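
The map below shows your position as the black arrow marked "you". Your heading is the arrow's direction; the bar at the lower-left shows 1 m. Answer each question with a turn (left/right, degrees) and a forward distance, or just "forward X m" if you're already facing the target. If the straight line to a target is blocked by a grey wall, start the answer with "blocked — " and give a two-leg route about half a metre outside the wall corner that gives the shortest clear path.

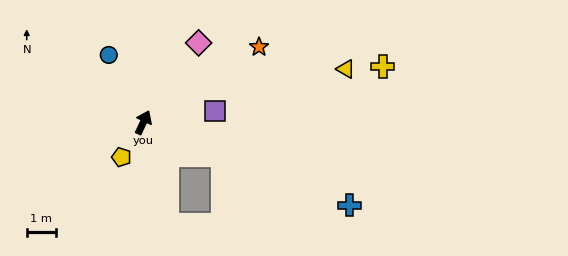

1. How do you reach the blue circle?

turn left 52°, forward 2.6 m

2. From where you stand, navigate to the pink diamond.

turn right 10°, forward 3.3 m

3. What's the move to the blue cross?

turn right 87°, forward 7.6 m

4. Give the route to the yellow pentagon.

turn left 173°, forward 1.4 m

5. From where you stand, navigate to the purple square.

turn right 56°, forward 2.5 m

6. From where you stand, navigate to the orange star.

turn right 32°, forward 4.7 m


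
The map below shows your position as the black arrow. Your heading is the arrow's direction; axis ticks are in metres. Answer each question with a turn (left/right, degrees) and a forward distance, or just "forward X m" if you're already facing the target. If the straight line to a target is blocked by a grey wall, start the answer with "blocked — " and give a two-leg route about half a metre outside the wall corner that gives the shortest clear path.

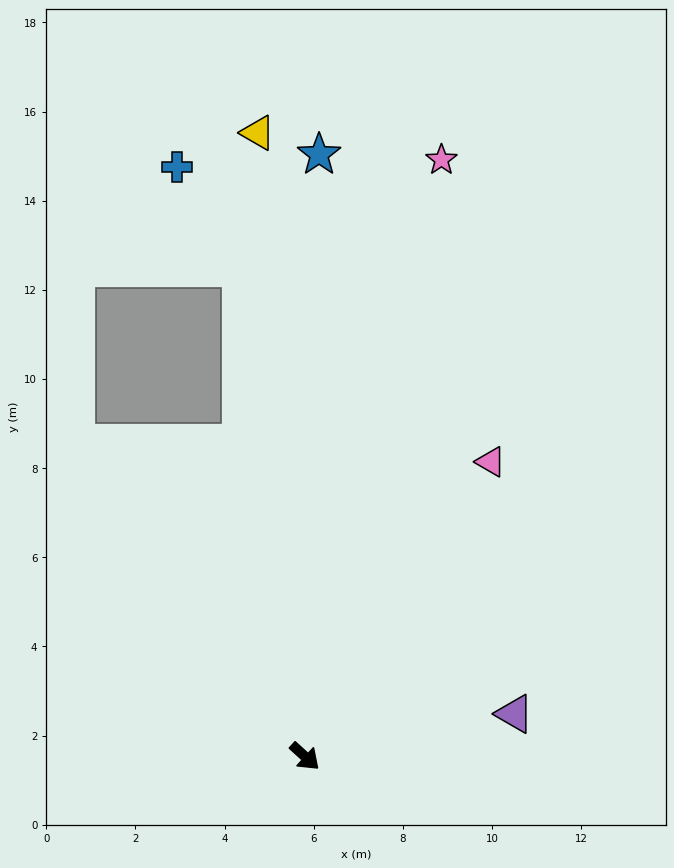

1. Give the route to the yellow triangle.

turn left 137°, forward 14.0 m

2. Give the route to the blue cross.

blocked — turn left 140°, forward 11.1 m, then turn left 25°, forward 2.7 m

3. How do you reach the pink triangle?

turn left 100°, forward 7.8 m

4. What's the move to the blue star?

turn left 131°, forward 13.5 m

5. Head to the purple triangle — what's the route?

turn left 54°, forward 4.8 m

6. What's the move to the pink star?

turn left 119°, forward 13.7 m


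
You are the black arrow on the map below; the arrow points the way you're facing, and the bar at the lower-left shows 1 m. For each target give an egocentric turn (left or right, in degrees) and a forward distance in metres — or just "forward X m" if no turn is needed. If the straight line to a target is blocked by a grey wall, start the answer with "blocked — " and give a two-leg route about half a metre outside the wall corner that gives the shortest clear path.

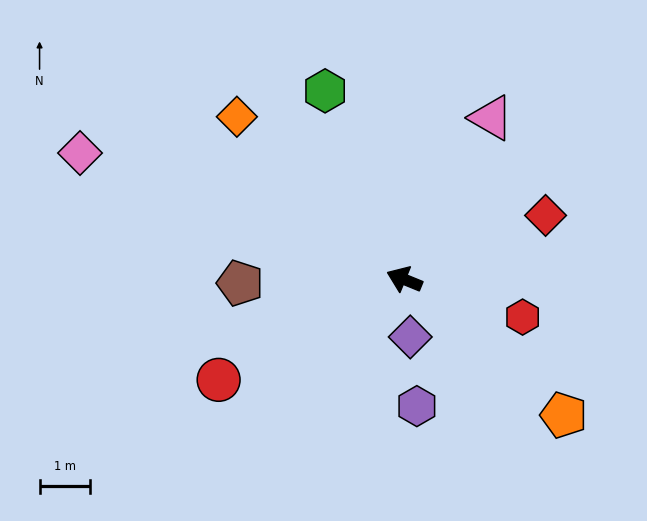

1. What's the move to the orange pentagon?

turn left 162°, forward 4.1 m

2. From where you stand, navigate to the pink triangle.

turn right 96°, forward 3.6 m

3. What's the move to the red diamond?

turn right 133°, forward 3.1 m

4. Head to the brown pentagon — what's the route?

turn left 24°, forward 3.3 m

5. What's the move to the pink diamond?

forward 6.9 m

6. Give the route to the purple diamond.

turn left 118°, forward 1.1 m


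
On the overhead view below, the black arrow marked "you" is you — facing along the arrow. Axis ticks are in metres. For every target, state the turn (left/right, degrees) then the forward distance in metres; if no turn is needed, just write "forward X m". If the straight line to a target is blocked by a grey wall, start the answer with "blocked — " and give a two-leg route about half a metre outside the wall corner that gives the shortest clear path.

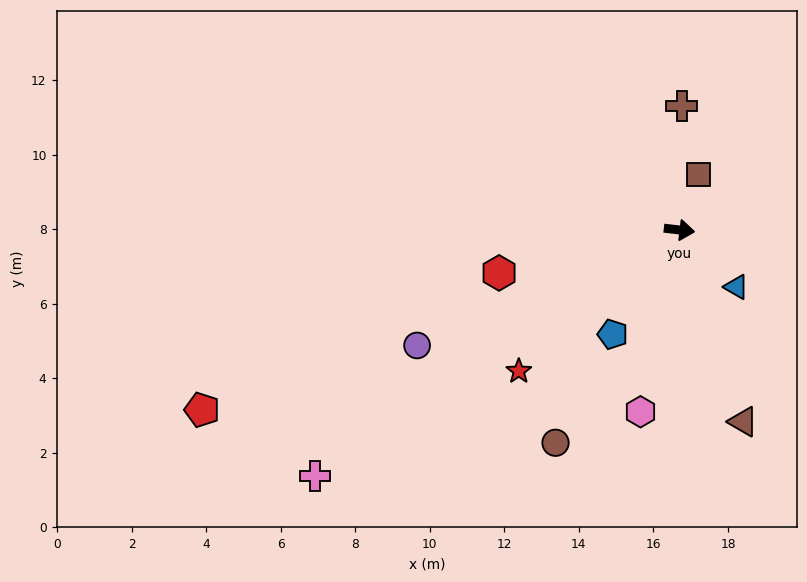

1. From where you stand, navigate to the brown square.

turn left 78°, forward 1.6 m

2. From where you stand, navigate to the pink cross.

turn right 139°, forward 11.8 m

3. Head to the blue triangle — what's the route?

turn right 38°, forward 2.2 m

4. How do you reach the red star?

turn right 132°, forward 5.7 m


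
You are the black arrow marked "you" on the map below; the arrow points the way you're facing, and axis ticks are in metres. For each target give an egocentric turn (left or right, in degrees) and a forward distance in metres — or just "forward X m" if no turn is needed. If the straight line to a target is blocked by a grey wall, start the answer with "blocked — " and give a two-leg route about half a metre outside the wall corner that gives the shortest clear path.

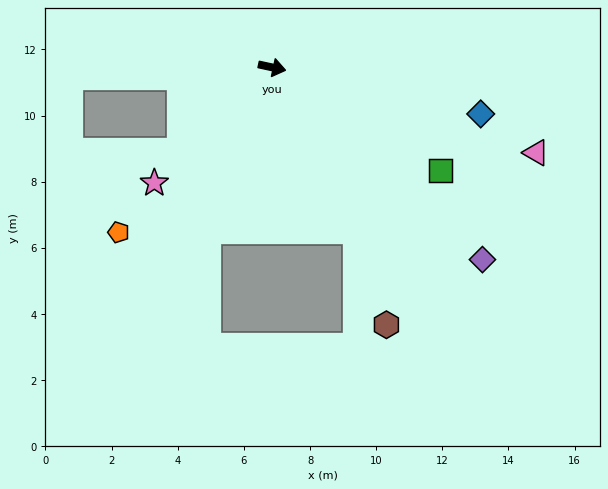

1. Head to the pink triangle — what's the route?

turn right 6°, forward 8.4 m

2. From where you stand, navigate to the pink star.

turn right 123°, forward 5.0 m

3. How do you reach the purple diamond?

turn right 30°, forward 8.6 m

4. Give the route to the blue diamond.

forward 6.5 m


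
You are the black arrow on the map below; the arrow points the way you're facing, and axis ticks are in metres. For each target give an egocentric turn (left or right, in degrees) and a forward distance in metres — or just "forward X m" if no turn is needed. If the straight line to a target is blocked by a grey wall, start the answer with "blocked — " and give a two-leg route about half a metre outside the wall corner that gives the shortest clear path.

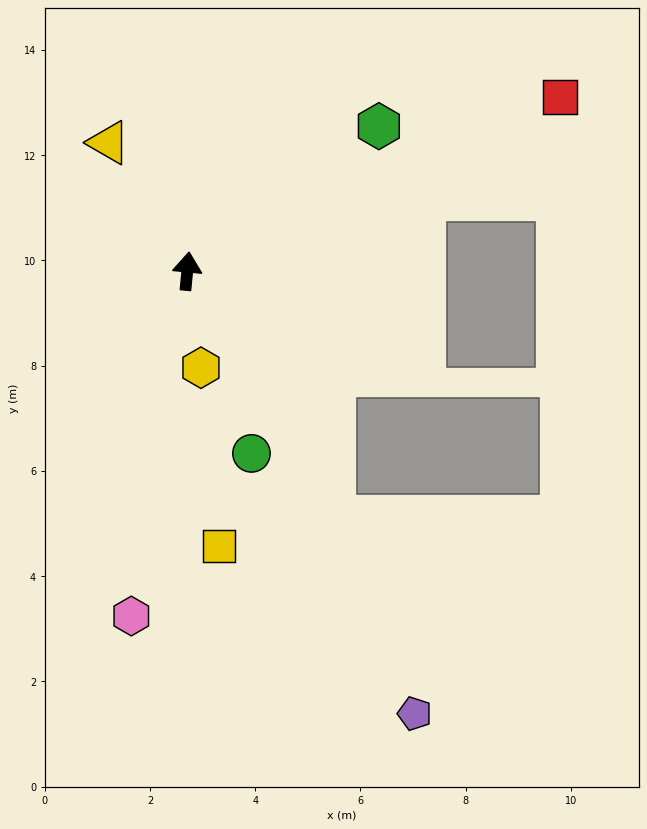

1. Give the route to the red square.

turn right 59°, forward 7.8 m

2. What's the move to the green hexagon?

turn right 47°, forward 4.6 m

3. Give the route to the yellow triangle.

turn left 37°, forward 2.9 m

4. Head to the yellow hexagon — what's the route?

turn right 166°, forward 1.9 m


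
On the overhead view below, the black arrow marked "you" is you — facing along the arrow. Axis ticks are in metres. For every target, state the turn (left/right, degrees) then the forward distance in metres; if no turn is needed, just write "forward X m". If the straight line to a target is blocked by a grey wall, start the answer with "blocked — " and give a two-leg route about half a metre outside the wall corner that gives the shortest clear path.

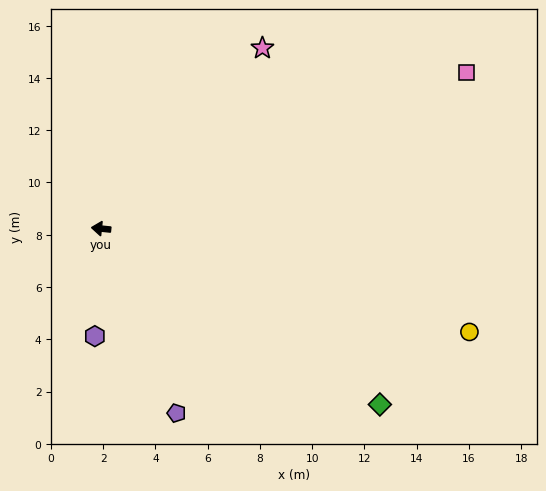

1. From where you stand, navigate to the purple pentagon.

turn left 118°, forward 7.6 m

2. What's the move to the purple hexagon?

turn left 93°, forward 4.1 m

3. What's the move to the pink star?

turn right 126°, forward 9.3 m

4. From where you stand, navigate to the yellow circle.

turn left 170°, forward 14.6 m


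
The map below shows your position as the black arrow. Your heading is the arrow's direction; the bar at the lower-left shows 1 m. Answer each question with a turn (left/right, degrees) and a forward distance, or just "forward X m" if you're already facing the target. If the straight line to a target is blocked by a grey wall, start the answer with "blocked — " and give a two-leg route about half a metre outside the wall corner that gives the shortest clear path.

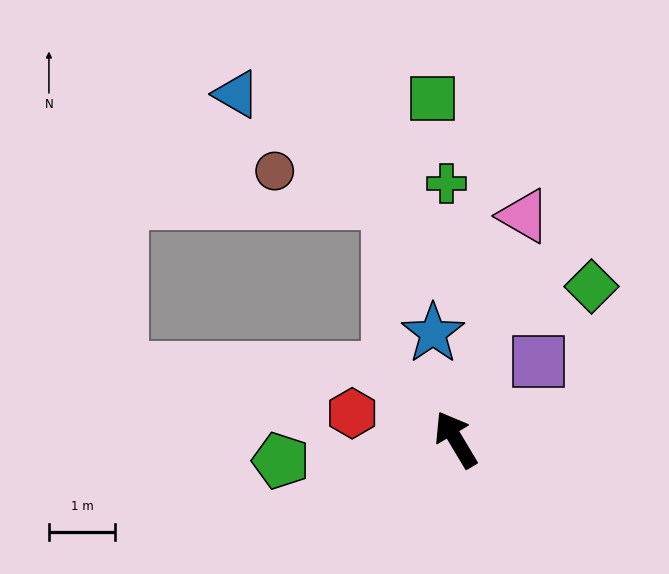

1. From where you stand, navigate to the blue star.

turn right 19°, forward 1.6 m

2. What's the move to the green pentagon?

turn left 66°, forward 2.7 m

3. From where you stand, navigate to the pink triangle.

turn right 48°, forward 3.5 m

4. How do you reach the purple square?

turn right 77°, forward 1.7 m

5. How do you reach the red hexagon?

turn left 45°, forward 1.6 m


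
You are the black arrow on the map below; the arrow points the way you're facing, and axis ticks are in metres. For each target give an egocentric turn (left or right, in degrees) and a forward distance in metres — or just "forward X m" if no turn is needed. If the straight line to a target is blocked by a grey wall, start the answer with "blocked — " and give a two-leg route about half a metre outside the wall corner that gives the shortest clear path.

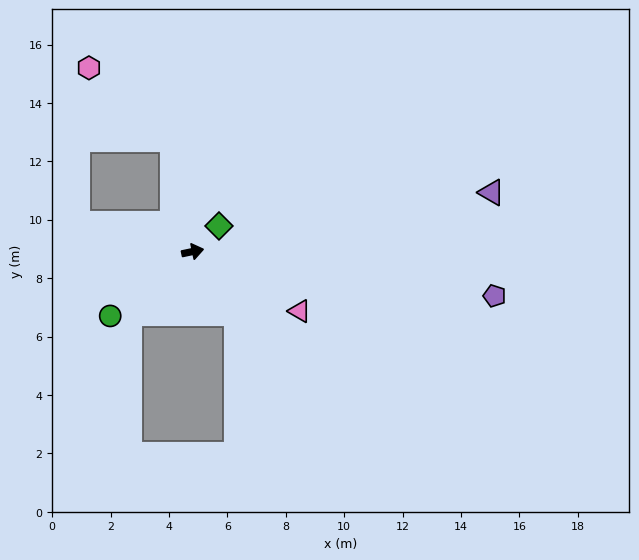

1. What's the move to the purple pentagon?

turn right 20°, forward 10.4 m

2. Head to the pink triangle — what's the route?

turn right 41°, forward 4.2 m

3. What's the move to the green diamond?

turn left 32°, forward 1.3 m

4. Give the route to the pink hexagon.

blocked — turn left 88°, forward 3.9 m, then turn left 39°, forward 3.8 m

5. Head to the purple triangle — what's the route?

forward 10.4 m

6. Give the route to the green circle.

turn right 154°, forward 3.6 m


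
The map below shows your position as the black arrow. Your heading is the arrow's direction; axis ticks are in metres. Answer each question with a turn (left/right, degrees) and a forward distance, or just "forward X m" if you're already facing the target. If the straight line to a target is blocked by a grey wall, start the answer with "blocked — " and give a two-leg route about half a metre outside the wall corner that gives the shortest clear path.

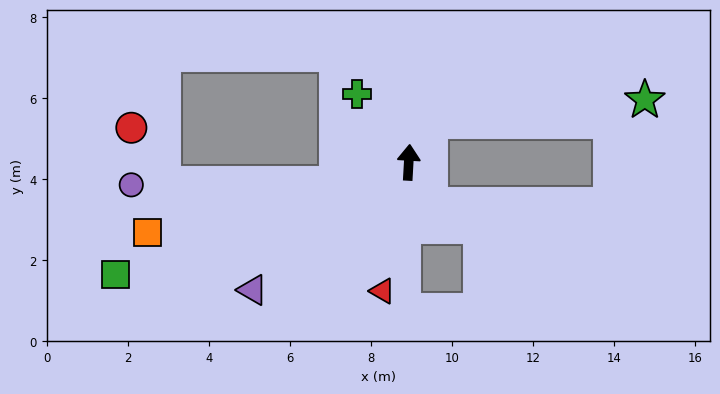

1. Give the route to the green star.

blocked — turn right 25°, forward 1.1 m, then turn right 56°, forward 5.3 m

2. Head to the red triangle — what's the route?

turn left 172°, forward 3.2 m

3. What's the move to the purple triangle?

turn left 132°, forward 5.0 m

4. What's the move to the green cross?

turn left 40°, forward 2.1 m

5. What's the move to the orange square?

turn left 108°, forward 6.7 m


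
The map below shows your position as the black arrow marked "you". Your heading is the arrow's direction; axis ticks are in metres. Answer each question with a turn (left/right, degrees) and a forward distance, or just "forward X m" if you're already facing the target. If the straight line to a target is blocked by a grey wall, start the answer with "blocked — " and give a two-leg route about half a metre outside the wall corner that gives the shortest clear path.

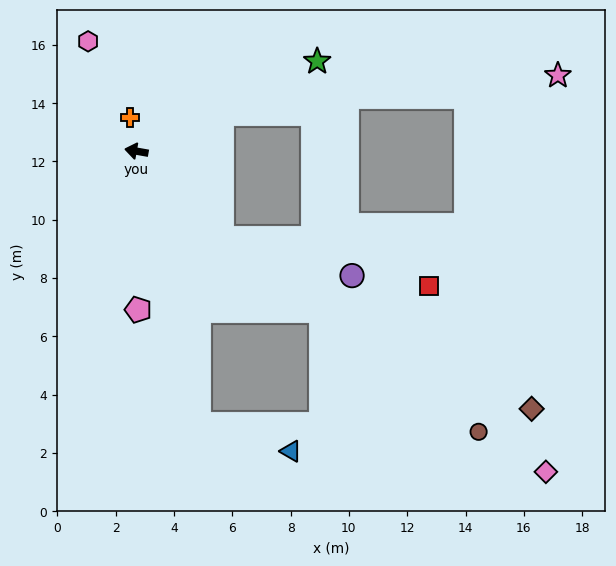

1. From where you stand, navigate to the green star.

turn right 144°, forward 6.9 m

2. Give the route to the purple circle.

blocked — turn left 145°, forward 4.2 m, then turn left 29°, forward 4.6 m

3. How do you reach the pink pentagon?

turn left 101°, forward 5.4 m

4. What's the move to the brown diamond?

blocked — turn left 145°, forward 4.2 m, then turn left 16°, forward 12.1 m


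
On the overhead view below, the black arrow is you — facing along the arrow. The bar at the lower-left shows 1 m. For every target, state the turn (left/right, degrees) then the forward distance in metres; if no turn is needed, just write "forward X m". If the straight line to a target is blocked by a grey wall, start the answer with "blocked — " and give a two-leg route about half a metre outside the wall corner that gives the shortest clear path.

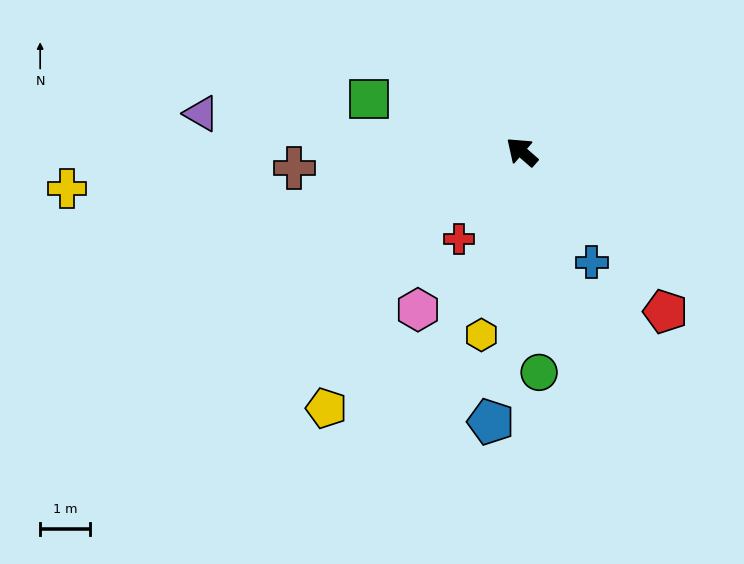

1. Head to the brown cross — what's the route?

turn left 45°, forward 4.6 m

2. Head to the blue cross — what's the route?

turn left 163°, forward 2.6 m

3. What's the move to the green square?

turn left 22°, forward 3.2 m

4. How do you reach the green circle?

turn left 136°, forward 4.4 m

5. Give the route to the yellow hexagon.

turn left 119°, forward 3.8 m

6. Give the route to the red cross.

turn left 95°, forward 2.2 m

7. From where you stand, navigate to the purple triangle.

turn left 34°, forward 6.5 m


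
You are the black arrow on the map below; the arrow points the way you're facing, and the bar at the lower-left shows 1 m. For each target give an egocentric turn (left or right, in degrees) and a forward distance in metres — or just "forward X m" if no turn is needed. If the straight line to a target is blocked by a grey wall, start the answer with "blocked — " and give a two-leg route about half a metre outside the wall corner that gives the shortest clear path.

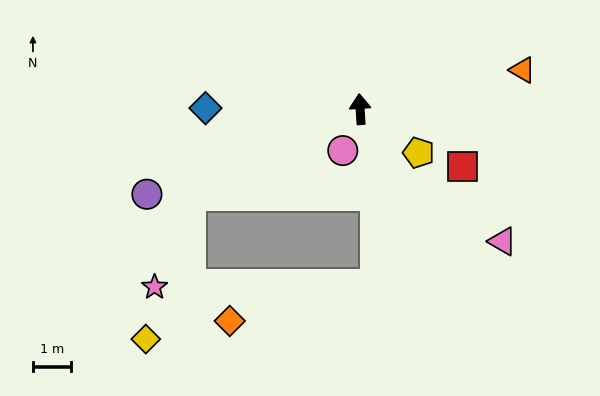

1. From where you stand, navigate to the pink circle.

turn left 154°, forward 1.2 m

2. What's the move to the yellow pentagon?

turn right 130°, forward 1.9 m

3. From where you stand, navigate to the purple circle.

turn left 108°, forward 6.0 m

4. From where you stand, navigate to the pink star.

blocked — turn left 113°, forward 5.0 m, then turn left 43°, forward 2.6 m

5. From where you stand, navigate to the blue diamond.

turn left 86°, forward 4.1 m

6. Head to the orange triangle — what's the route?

turn right 80°, forward 4.4 m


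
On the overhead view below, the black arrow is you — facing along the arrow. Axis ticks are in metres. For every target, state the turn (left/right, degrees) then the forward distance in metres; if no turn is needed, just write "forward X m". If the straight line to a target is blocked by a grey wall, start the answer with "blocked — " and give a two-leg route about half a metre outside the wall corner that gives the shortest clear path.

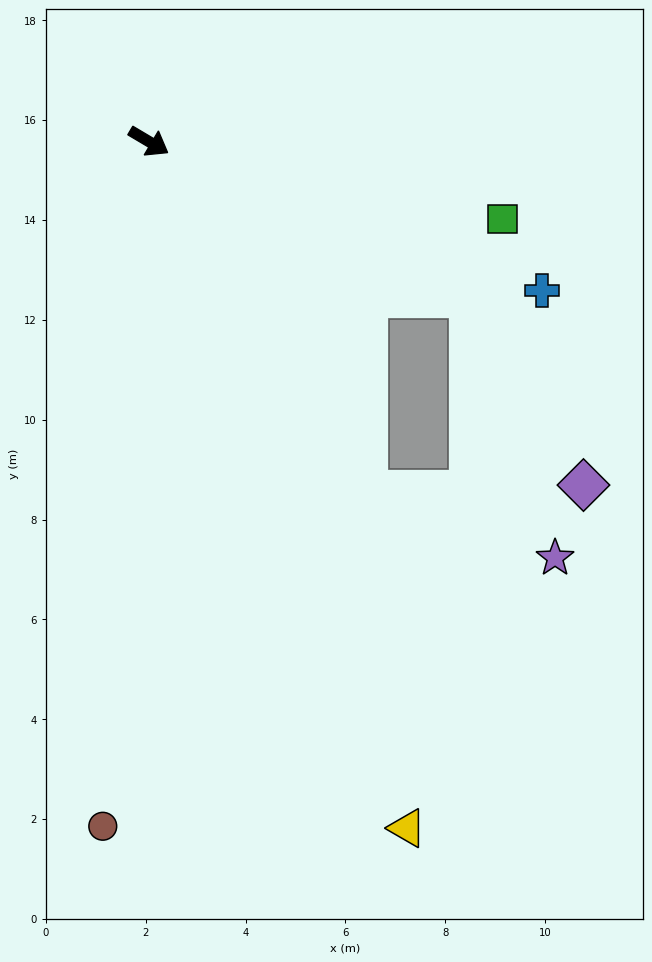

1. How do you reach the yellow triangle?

turn right 39°, forward 14.7 m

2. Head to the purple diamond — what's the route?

blocked — turn left 5°, forward 7.1 m, then turn right 33°, forward 4.4 m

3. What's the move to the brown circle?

turn right 63°, forward 13.7 m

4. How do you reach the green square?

turn left 18°, forward 7.2 m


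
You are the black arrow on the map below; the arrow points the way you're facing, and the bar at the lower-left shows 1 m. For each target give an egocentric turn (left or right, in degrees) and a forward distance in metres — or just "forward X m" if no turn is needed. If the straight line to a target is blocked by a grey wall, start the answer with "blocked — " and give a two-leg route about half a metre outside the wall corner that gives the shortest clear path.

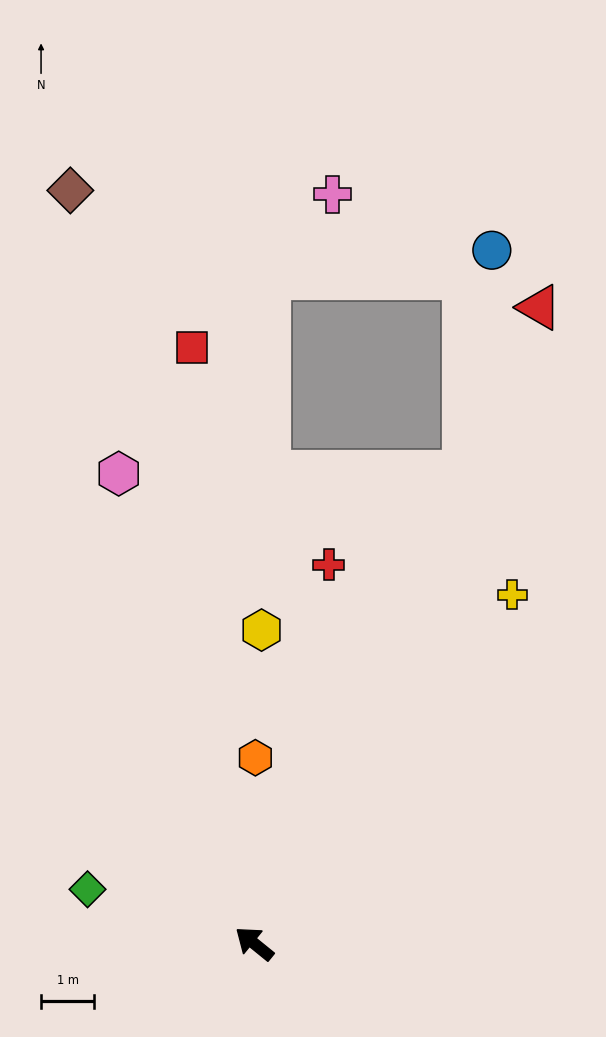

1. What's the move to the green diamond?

turn left 21°, forward 3.3 m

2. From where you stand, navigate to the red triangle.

turn right 75°, forward 13.1 m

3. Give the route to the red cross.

turn right 62°, forward 7.3 m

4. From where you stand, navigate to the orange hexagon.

turn right 51°, forward 3.5 m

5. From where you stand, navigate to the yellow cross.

turn right 87°, forward 8.2 m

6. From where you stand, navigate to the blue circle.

blocked — turn right 75°, forward 9.7 m, then turn left 17°, forward 4.2 m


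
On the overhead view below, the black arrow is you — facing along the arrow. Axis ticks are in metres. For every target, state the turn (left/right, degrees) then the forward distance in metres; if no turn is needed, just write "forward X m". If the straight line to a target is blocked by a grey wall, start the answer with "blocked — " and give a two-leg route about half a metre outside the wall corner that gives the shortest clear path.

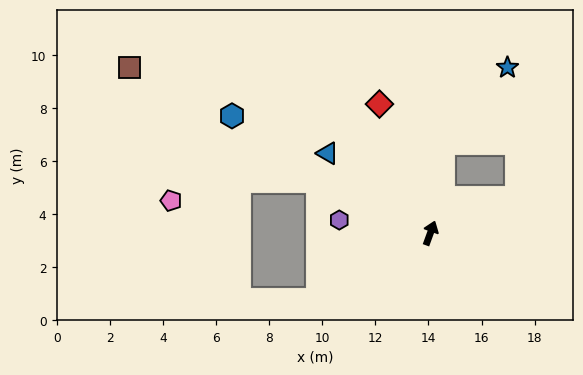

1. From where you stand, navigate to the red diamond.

turn left 42°, forward 5.2 m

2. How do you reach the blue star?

blocked — turn left 11°, forward 3.4 m, then turn right 31°, forward 3.8 m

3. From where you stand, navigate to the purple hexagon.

turn left 102°, forward 3.5 m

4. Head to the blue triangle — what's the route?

turn left 72°, forward 4.9 m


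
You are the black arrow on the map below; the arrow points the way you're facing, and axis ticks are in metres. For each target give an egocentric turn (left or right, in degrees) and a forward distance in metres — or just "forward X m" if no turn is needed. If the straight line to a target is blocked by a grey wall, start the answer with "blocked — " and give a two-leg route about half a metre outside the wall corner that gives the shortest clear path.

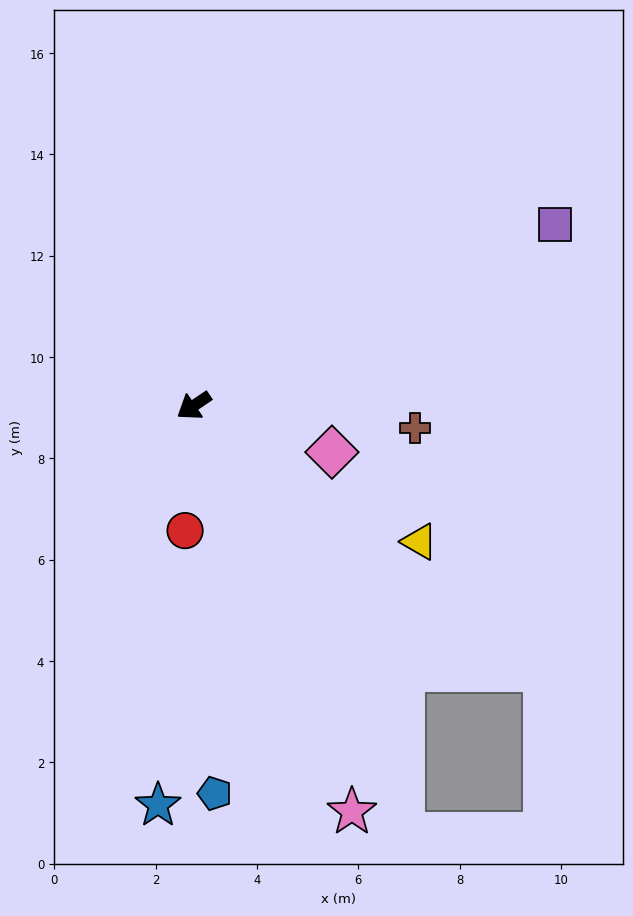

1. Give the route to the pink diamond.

turn left 127°, forward 2.9 m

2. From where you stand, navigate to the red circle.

turn left 52°, forward 2.5 m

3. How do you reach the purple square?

turn left 173°, forward 8.0 m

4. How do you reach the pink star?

turn left 77°, forward 8.6 m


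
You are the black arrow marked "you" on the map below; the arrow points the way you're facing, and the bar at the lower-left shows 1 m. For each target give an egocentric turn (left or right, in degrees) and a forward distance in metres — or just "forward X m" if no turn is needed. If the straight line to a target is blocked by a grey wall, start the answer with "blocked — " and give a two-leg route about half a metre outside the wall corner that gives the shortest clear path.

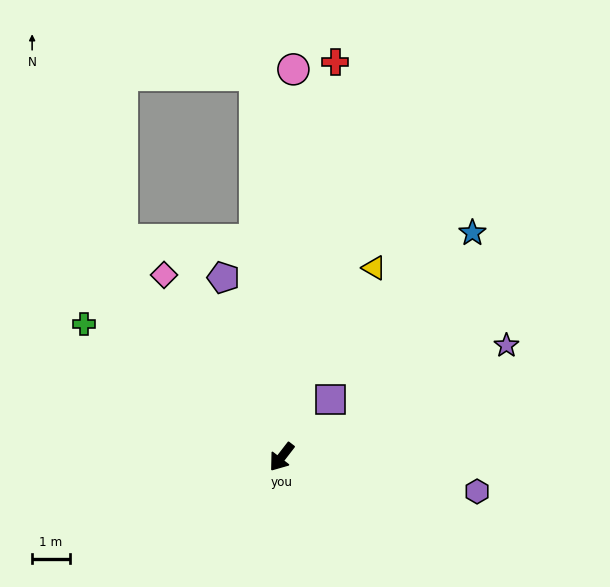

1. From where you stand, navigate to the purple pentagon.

turn right 124°, forward 5.0 m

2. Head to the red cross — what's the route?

turn right 150°, forward 10.6 m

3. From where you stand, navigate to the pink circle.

turn right 144°, forward 10.3 m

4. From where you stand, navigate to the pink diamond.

turn right 109°, forward 5.8 m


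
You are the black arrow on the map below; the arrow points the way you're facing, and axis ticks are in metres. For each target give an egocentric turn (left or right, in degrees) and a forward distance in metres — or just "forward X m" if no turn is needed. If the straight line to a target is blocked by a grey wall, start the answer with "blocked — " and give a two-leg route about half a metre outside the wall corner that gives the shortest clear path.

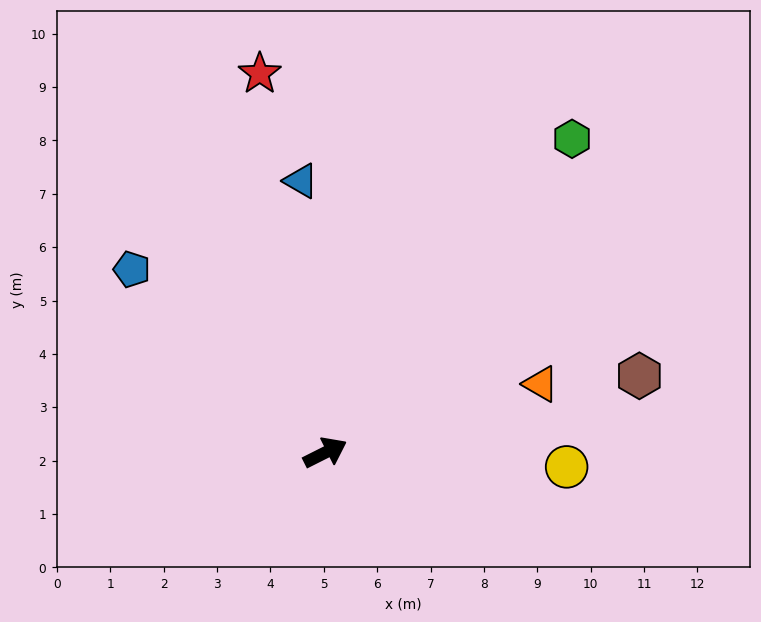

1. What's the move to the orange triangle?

turn right 9°, forward 4.2 m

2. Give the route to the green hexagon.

turn left 25°, forward 7.5 m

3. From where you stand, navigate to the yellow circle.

turn right 30°, forward 4.5 m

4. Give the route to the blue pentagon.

turn left 110°, forward 5.0 m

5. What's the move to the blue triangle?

turn left 68°, forward 5.1 m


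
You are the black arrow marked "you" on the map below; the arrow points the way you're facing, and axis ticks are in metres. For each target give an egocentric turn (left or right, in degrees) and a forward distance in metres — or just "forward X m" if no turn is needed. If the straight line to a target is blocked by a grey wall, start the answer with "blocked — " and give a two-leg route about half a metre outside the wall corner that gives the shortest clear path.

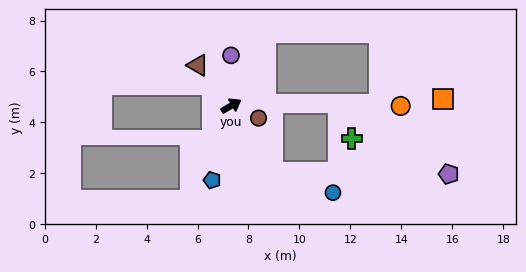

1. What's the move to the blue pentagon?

turn right 135°, forward 3.0 m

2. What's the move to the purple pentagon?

blocked — turn right 89°, forward 3.1 m, then turn left 58°, forward 6.9 m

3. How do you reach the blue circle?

blocked — turn right 89°, forward 3.1 m, then turn left 40°, forward 2.5 m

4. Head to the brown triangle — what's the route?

turn left 99°, forward 2.1 m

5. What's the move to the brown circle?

turn right 55°, forward 1.2 m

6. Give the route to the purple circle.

turn left 60°, forward 2.0 m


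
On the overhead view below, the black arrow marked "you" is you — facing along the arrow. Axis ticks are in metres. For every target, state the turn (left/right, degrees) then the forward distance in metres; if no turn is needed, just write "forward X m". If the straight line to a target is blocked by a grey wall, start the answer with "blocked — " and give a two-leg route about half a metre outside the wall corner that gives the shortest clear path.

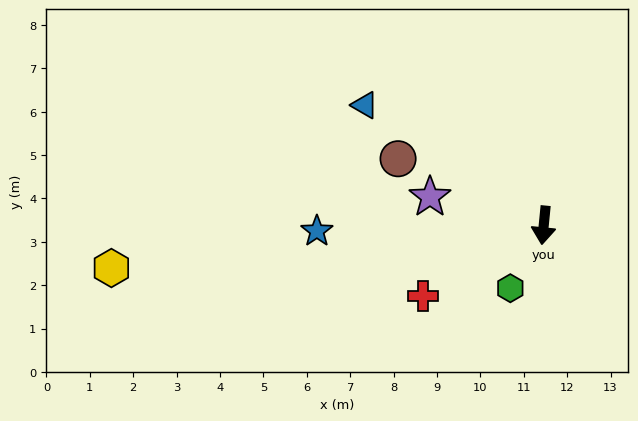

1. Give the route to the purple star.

turn right 98°, forward 2.7 m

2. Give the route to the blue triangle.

turn right 118°, forward 5.0 m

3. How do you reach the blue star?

turn right 83°, forward 5.2 m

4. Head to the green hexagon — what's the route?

turn right 22°, forward 1.6 m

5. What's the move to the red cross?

turn right 54°, forward 3.2 m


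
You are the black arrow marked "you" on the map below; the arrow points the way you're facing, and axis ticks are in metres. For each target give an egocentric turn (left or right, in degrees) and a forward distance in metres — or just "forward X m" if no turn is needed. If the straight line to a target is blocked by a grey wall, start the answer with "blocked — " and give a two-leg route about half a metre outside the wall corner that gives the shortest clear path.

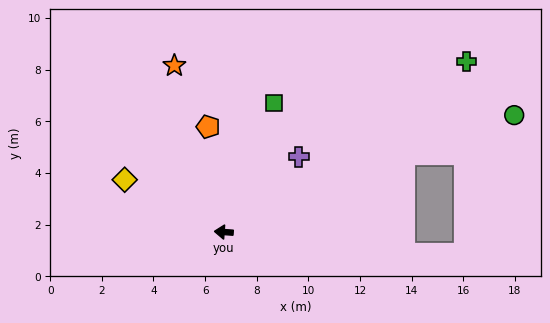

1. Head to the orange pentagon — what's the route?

turn right 77°, forward 4.1 m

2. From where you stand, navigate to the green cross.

turn right 141°, forward 11.5 m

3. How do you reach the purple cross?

turn right 131°, forward 4.1 m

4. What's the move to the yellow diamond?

turn right 24°, forward 4.3 m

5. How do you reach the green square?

turn right 107°, forward 5.4 m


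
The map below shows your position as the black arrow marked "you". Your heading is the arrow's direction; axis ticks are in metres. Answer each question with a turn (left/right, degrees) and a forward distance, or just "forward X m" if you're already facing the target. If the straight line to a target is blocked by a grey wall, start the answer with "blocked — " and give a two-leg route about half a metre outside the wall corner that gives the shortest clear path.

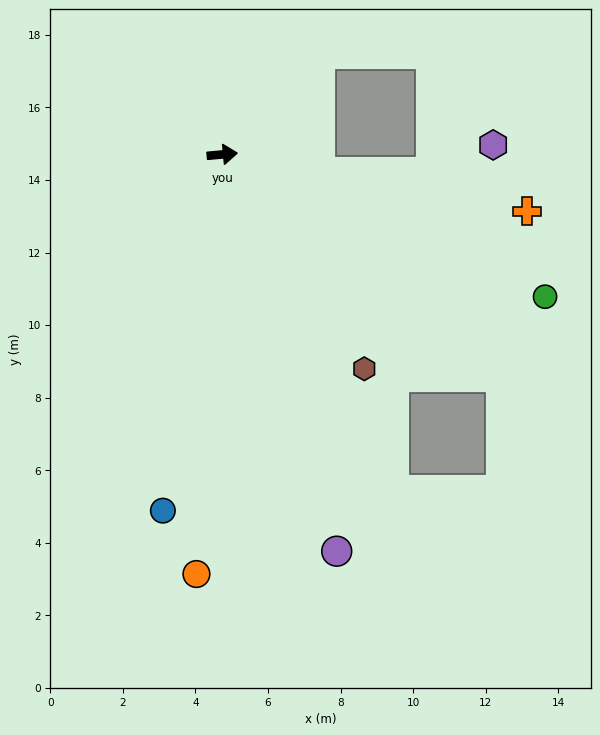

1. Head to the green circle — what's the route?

turn right 29°, forward 9.7 m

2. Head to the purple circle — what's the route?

turn right 79°, forward 11.4 m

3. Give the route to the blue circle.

turn right 105°, forward 10.0 m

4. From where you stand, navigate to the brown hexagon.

turn right 62°, forward 7.1 m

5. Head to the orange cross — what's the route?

turn right 16°, forward 8.5 m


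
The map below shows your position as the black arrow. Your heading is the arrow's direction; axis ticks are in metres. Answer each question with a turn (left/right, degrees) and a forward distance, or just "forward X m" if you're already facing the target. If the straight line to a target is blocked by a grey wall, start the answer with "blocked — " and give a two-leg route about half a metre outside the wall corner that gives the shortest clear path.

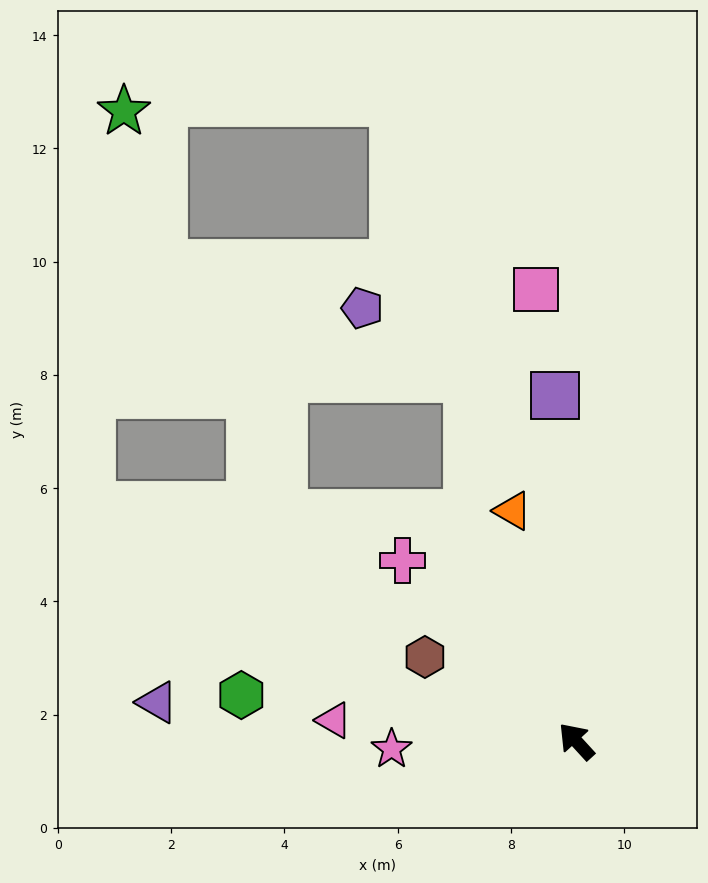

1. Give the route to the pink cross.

forward 4.4 m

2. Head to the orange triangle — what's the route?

turn right 27°, forward 4.2 m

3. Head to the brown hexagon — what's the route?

turn left 18°, forward 3.1 m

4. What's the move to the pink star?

turn left 50°, forward 3.3 m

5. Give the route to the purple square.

turn right 39°, forward 6.1 m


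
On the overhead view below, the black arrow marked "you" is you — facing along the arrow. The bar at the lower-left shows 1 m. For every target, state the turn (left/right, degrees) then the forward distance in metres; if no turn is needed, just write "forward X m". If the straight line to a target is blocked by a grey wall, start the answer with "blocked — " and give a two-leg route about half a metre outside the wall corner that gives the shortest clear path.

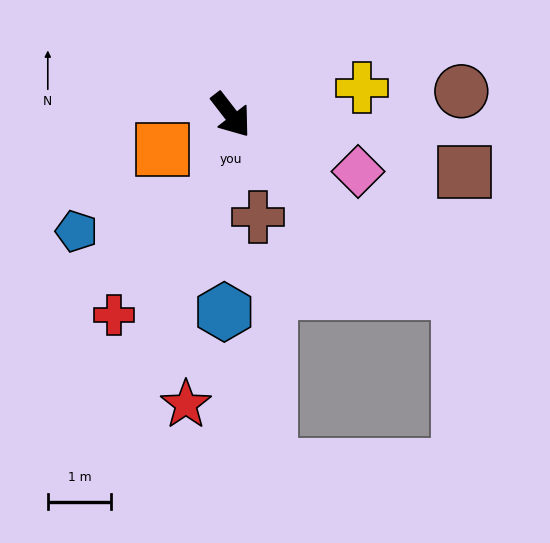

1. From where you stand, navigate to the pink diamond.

turn left 28°, forward 2.2 m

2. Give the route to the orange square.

turn right 101°, forward 1.2 m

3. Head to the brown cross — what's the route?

turn right 23°, forward 1.7 m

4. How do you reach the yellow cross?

turn left 64°, forward 2.1 m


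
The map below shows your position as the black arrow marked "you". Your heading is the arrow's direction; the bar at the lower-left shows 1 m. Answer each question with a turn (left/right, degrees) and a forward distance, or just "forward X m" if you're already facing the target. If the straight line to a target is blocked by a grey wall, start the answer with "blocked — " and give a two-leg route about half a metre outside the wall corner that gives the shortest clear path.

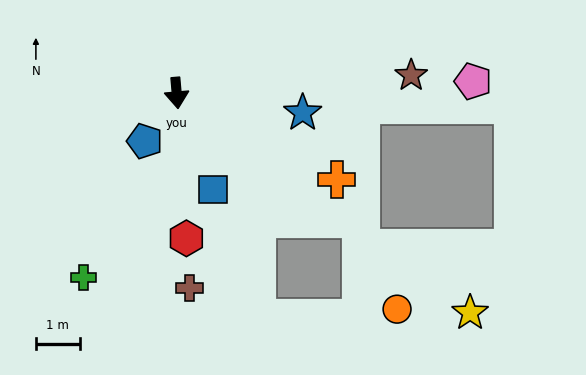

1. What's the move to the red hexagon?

forward 3.3 m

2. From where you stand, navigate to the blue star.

turn left 76°, forward 2.9 m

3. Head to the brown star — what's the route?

turn left 89°, forward 5.4 m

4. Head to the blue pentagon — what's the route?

turn right 38°, forward 1.3 m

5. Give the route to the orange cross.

turn left 57°, forward 4.1 m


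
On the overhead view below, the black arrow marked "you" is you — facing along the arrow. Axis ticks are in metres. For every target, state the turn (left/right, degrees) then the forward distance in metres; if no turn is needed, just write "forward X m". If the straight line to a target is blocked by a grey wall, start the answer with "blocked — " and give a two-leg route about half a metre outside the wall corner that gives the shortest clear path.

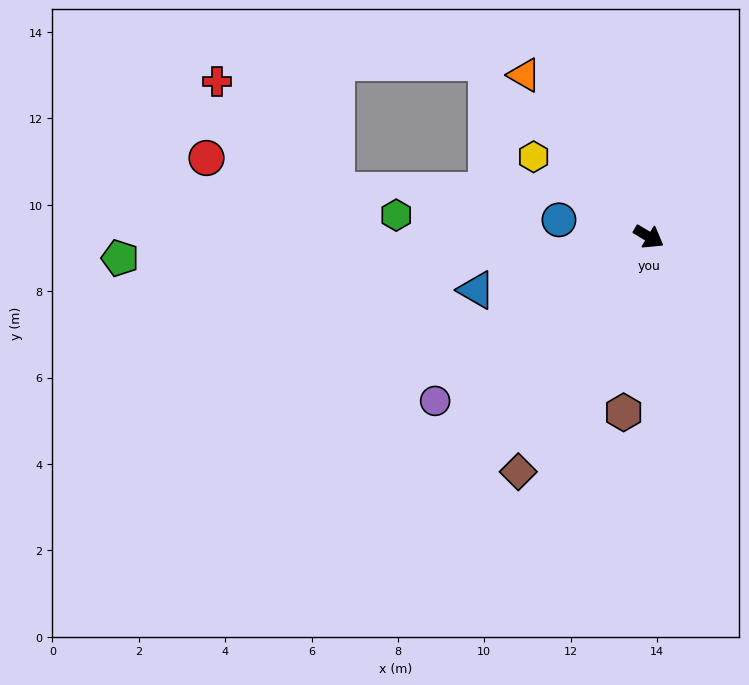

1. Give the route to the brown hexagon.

turn right 67°, forward 4.1 m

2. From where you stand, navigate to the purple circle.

turn right 112°, forward 6.2 m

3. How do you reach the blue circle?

turn right 160°, forward 2.1 m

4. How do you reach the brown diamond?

turn right 88°, forward 6.2 m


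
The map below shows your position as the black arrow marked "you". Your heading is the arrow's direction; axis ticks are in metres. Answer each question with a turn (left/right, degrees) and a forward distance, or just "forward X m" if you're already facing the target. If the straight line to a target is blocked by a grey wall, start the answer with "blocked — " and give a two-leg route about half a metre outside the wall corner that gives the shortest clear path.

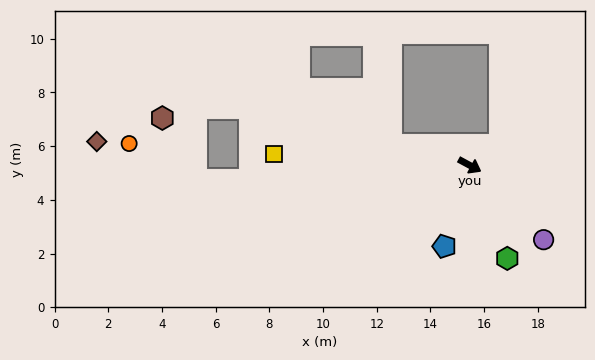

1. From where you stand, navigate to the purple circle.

turn right 17°, forward 3.9 m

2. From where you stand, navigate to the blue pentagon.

turn right 79°, forward 3.2 m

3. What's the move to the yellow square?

turn right 155°, forward 7.3 m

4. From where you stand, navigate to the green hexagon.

turn right 40°, forward 3.7 m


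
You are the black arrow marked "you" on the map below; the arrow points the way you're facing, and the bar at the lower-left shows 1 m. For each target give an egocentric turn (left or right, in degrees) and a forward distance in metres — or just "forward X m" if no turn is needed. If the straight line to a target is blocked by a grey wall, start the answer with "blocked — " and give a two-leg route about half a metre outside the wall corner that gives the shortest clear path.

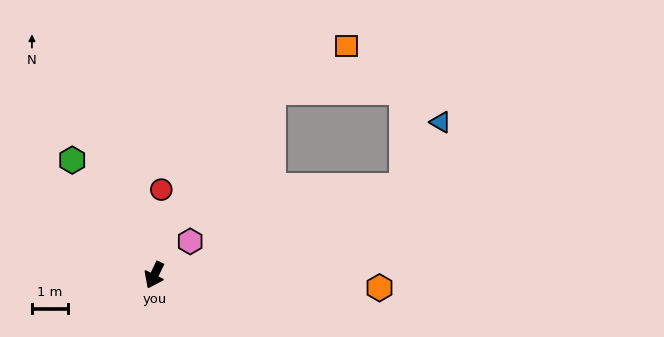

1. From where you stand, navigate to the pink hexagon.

turn left 159°, forward 1.4 m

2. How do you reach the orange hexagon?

turn left 113°, forward 6.3 m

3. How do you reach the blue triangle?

blocked — turn left 135°, forward 7.4 m, then turn left 42°, forward 2.1 m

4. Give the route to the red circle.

turn right 159°, forward 2.4 m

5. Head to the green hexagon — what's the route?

turn right 119°, forward 3.9 m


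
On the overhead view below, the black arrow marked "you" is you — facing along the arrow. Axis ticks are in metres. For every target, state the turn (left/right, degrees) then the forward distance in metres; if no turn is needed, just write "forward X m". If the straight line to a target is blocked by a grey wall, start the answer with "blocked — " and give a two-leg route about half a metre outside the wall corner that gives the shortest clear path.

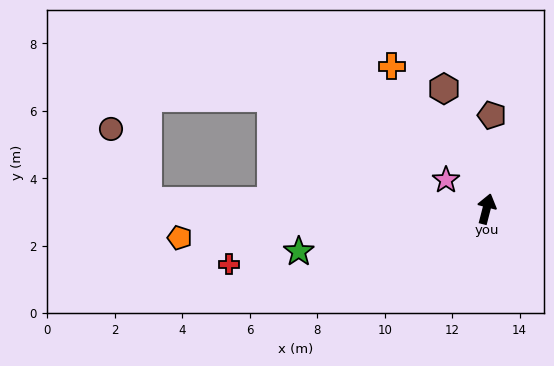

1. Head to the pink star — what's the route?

turn left 69°, forward 1.5 m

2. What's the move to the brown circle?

blocked — turn left 103°, forward 10.0 m, then turn right 61°, forward 2.4 m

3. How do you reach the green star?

turn left 117°, forward 5.7 m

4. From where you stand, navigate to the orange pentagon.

turn left 110°, forward 9.1 m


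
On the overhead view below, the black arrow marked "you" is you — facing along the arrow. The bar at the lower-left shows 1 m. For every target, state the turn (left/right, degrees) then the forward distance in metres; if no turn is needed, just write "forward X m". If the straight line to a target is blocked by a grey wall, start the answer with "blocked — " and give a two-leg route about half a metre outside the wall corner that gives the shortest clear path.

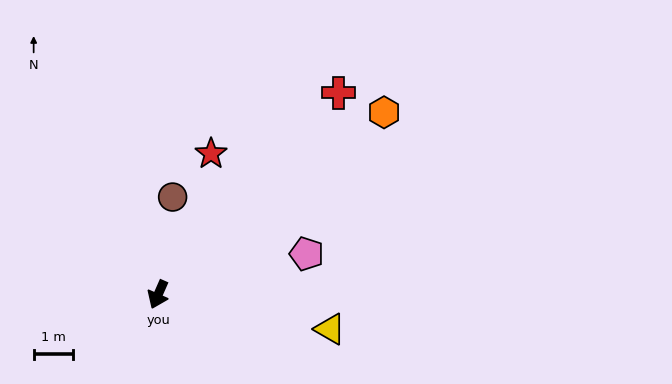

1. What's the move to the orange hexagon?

turn left 153°, forward 7.5 m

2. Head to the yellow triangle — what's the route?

turn left 102°, forward 4.5 m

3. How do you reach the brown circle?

turn right 165°, forward 2.5 m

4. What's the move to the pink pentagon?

turn left 129°, forward 4.0 m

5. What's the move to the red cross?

turn left 162°, forward 6.9 m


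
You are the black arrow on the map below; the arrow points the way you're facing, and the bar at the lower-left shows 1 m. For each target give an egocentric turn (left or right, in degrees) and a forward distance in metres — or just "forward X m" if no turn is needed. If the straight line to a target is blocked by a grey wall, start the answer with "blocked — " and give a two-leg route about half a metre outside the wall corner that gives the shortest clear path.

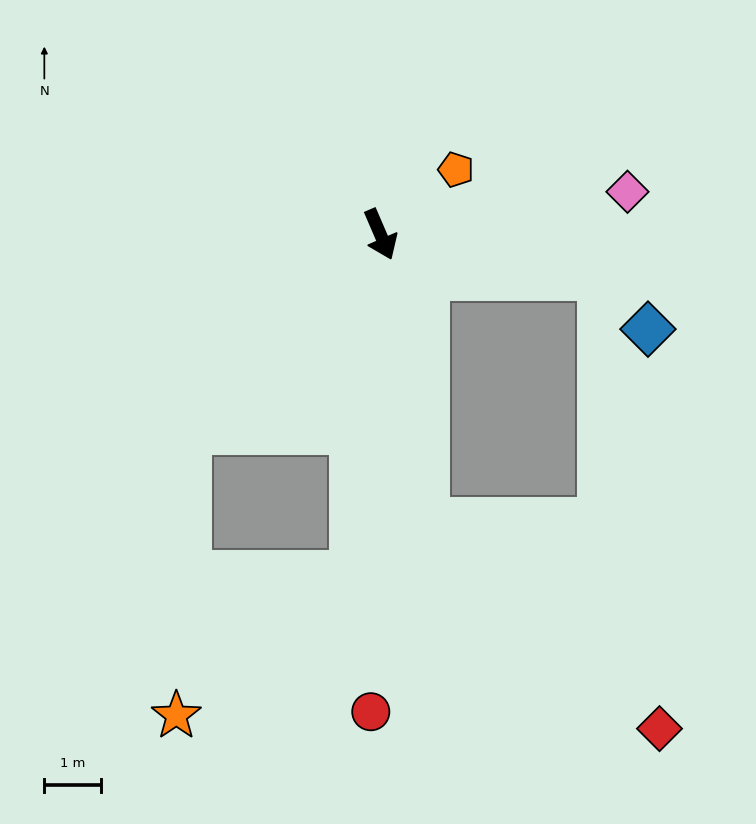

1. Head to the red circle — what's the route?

turn right 24°, forward 8.5 m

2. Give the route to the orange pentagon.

turn left 107°, forward 1.8 m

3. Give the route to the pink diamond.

turn left 76°, forward 4.4 m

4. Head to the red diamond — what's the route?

blocked — turn right 14°, forward 5.1 m, then turn left 39°, forward 5.5 m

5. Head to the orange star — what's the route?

blocked — turn right 68°, forward 4.9 m, then turn left 42°, forward 5.1 m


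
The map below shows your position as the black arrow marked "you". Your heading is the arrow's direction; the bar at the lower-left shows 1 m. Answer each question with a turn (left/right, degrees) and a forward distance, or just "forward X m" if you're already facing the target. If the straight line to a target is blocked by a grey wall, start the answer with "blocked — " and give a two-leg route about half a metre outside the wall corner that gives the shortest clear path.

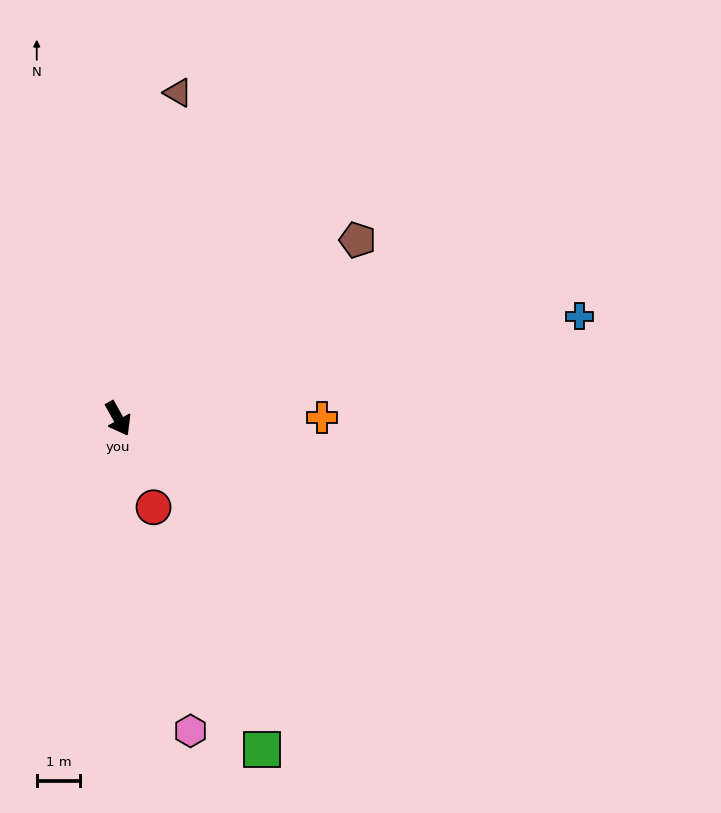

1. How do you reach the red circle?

turn right 7°, forward 2.2 m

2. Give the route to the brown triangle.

turn left 140°, forward 7.6 m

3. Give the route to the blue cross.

turn left 73°, forward 10.8 m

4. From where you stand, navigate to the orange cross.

turn left 61°, forward 4.7 m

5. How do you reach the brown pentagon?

turn left 98°, forward 6.9 m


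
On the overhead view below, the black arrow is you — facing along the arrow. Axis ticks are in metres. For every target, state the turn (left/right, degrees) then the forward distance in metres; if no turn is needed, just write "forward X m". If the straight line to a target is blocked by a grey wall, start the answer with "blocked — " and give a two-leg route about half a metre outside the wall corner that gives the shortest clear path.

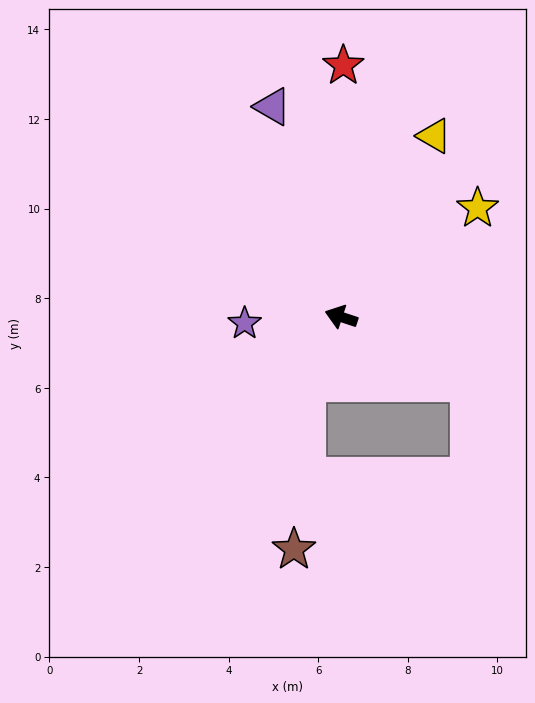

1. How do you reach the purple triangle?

turn right 54°, forward 4.9 m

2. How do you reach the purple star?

turn left 22°, forward 2.2 m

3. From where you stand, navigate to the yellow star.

turn right 123°, forward 3.9 m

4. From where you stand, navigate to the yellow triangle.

turn right 99°, forward 4.5 m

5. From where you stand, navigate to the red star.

turn right 72°, forward 5.6 m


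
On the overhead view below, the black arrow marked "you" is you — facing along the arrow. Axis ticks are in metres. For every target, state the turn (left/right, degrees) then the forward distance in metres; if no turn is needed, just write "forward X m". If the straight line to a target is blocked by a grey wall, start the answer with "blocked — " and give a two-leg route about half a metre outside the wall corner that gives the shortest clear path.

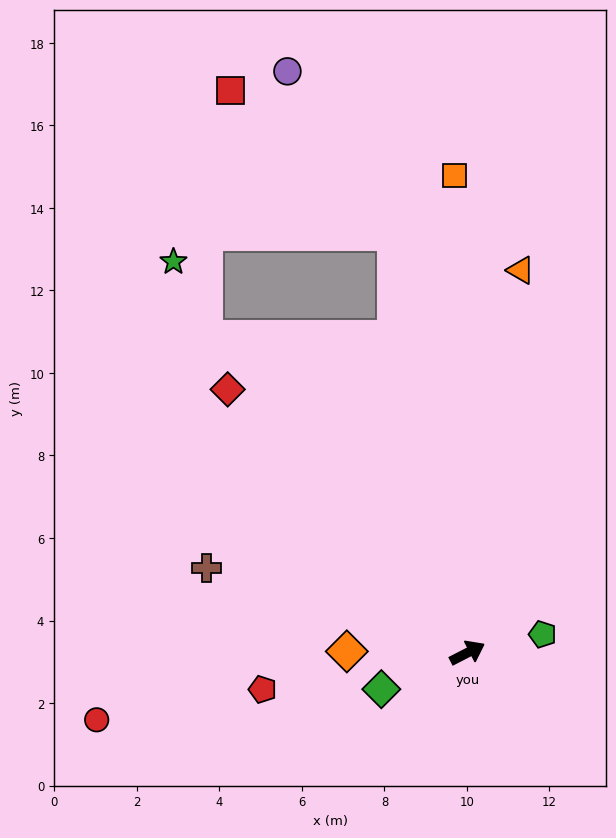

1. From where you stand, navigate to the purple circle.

blocked — turn left 73°, forward 10.3 m, then turn left 23°, forward 4.7 m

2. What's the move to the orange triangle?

turn left 55°, forward 9.4 m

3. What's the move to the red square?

blocked — turn left 73°, forward 10.3 m, then turn left 39°, forward 5.3 m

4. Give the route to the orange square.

turn left 64°, forward 11.6 m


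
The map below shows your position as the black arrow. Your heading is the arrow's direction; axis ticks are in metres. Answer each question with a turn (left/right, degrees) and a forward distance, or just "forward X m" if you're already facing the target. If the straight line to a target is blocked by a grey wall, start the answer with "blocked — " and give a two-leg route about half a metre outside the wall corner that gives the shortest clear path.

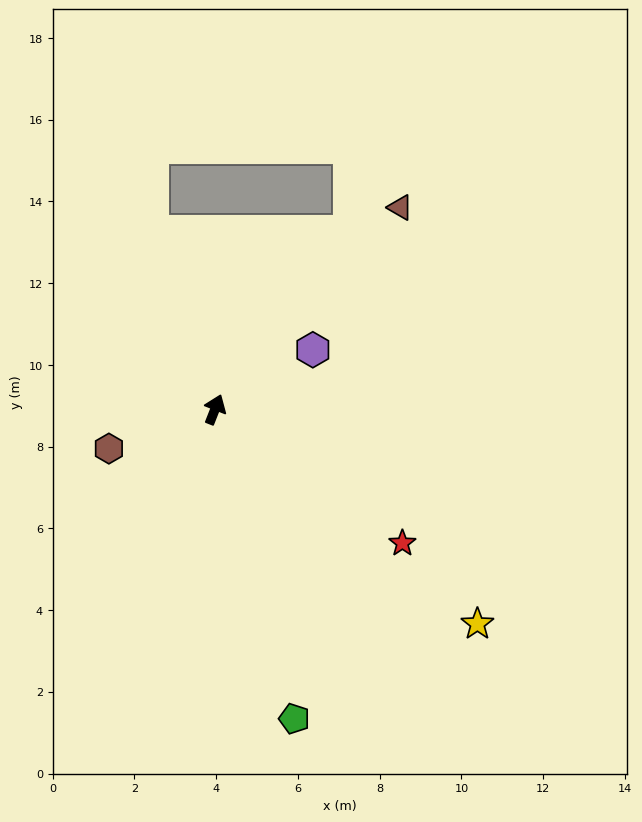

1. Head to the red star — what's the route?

turn right 104°, forward 5.6 m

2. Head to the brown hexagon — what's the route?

turn left 132°, forward 2.8 m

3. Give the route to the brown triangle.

turn right 21°, forward 6.7 m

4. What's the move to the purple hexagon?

turn right 37°, forward 2.8 m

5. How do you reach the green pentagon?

turn right 144°, forward 7.8 m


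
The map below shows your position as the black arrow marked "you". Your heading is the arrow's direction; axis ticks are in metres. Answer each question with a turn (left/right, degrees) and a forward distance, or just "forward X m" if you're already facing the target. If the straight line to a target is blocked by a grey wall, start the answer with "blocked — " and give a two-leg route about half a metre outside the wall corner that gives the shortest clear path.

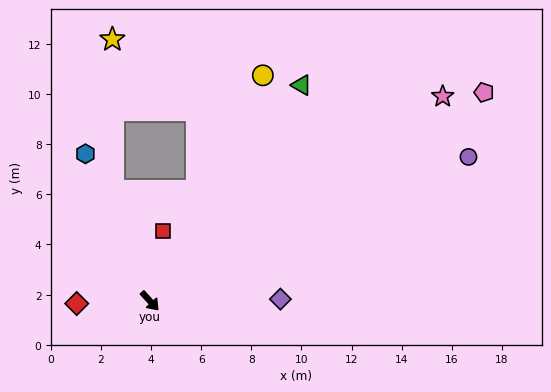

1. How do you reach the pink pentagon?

turn left 80°, forward 15.7 m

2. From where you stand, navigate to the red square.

turn left 127°, forward 2.8 m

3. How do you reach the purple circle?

turn left 72°, forward 14.0 m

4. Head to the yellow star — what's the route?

blocked — turn left 156°, forward 4.7 m, then turn right 18°, forward 6.0 m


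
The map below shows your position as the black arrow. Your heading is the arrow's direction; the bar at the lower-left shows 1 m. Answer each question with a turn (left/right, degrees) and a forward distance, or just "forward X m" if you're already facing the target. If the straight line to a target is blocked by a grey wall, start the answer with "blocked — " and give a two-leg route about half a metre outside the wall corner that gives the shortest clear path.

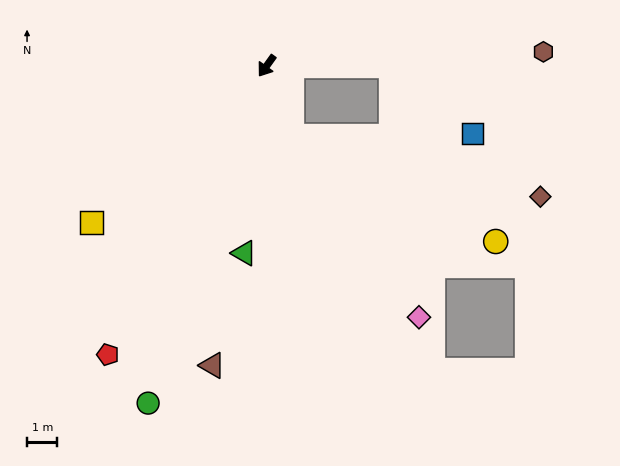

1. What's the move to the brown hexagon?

turn left 129°, forward 9.1 m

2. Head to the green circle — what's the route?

turn left 16°, forward 11.8 m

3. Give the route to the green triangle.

turn left 29°, forward 6.2 m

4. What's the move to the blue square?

blocked — turn left 126°, forward 4.1 m, then turn right 40°, forward 3.5 m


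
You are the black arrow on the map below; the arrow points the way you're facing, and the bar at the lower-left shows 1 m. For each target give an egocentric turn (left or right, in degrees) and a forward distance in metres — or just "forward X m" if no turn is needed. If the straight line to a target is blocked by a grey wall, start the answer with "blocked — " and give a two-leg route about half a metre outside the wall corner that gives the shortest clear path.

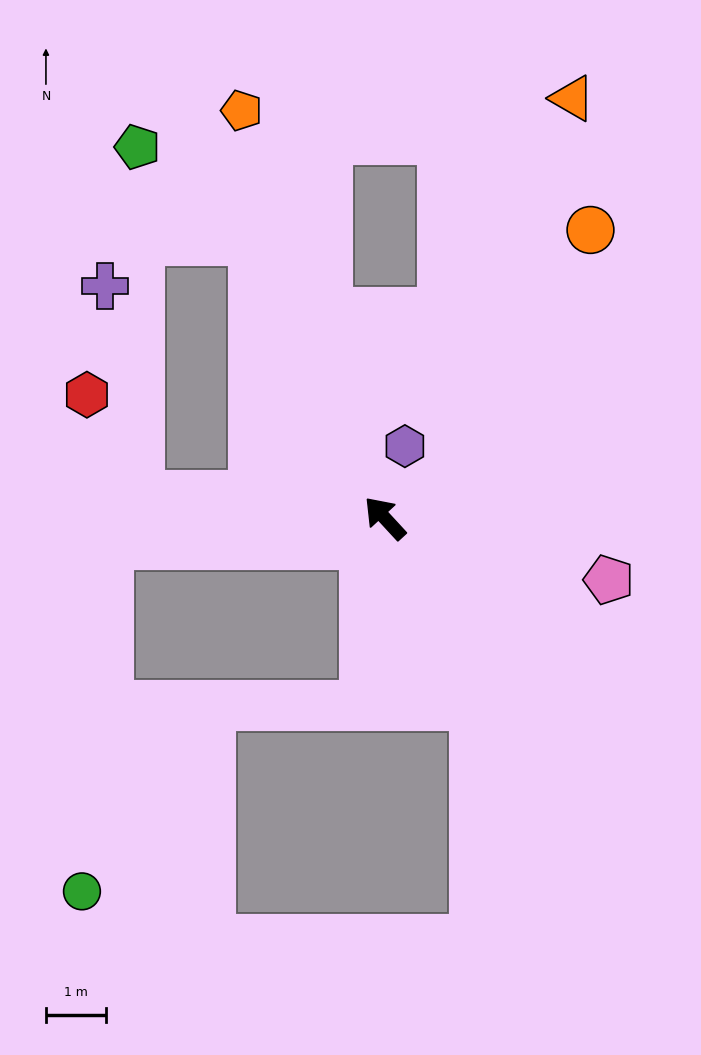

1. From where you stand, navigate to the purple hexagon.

turn right 58°, forward 1.2 m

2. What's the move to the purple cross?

blocked — turn left 42°, forward 4.1 m, then turn right 75°, forward 3.5 m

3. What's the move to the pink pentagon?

turn right 148°, forward 3.9 m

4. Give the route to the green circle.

blocked — turn left 53°, forward 4.6 m, then turn left 80°, forward 5.8 m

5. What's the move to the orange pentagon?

turn right 23°, forward 7.2 m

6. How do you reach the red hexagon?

blocked — turn left 42°, forward 4.1 m, then turn right 57°, forward 1.9 m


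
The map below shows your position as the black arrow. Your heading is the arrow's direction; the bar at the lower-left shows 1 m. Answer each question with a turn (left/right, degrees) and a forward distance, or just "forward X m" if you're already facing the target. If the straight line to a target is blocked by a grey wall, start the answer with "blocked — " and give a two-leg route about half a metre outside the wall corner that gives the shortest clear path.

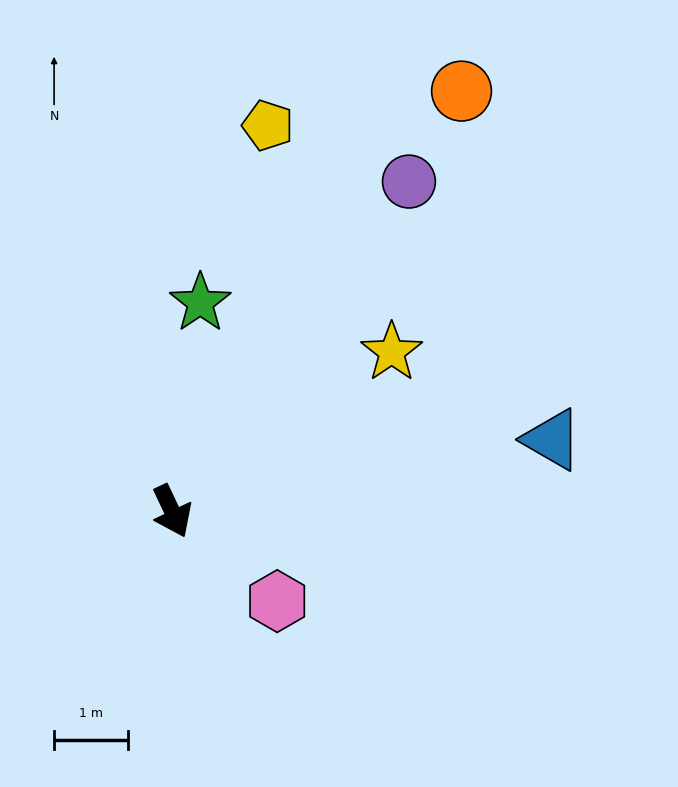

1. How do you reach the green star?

turn left 147°, forward 2.9 m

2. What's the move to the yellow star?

turn left 101°, forward 3.7 m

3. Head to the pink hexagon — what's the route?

turn left 24°, forward 1.9 m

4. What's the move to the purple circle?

turn left 119°, forward 5.5 m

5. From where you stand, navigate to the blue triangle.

turn left 75°, forward 5.3 m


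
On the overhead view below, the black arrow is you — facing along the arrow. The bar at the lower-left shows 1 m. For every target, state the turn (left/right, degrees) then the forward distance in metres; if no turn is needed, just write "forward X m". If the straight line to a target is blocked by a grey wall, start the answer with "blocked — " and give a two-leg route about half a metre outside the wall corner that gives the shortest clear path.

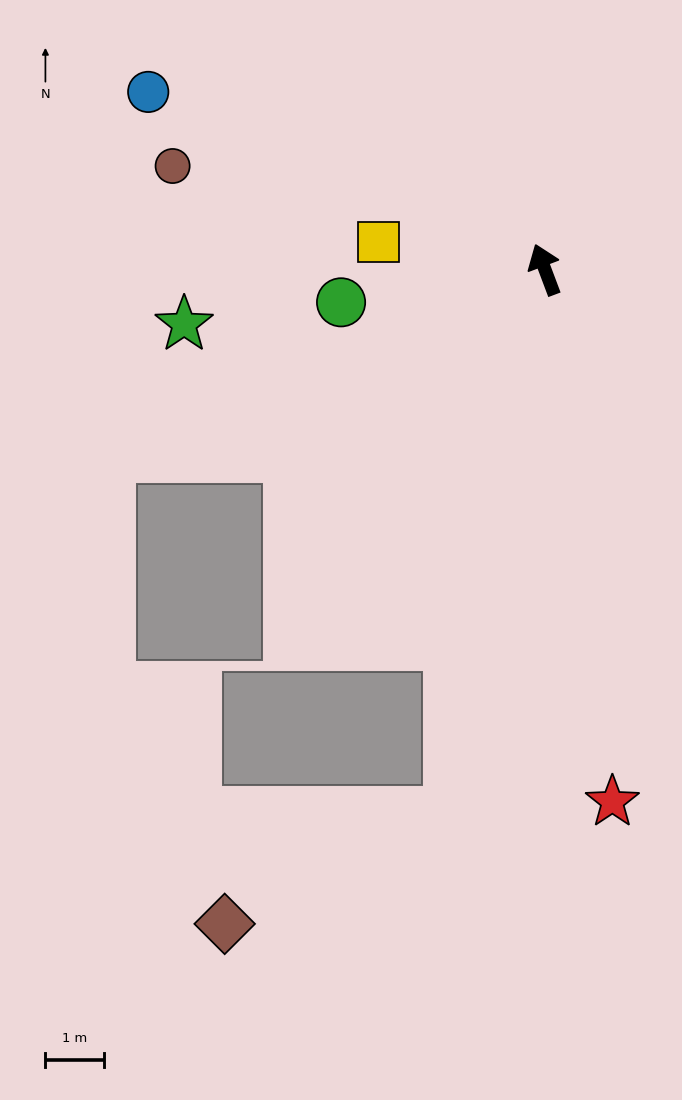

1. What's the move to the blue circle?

turn left 45°, forward 7.4 m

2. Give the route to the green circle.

turn left 79°, forward 3.5 m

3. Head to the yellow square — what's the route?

turn left 60°, forward 2.9 m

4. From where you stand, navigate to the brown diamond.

blocked — turn left 149°, forward 9.4 m, then turn right 53°, forward 4.3 m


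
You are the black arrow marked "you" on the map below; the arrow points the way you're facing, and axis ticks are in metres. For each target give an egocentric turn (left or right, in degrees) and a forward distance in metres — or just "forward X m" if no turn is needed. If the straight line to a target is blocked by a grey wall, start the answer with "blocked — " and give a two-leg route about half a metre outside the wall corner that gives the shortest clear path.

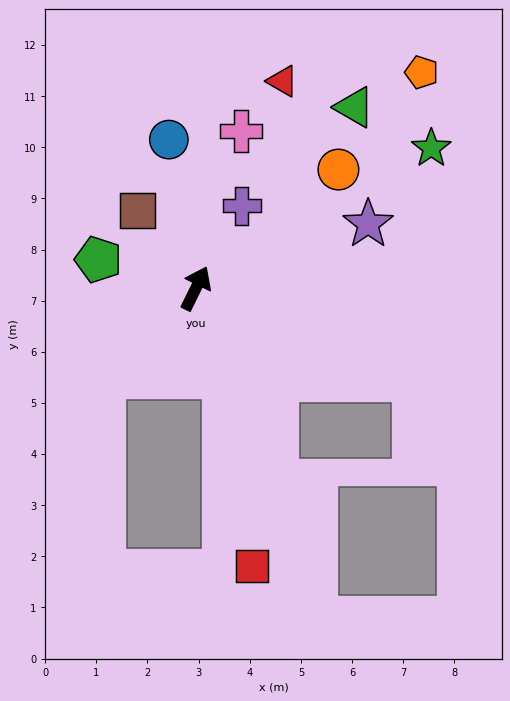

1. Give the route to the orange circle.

turn right 24°, forward 3.6 m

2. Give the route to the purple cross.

turn right 3°, forward 1.8 m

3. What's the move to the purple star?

turn right 43°, forward 3.6 m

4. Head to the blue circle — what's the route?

turn left 36°, forward 3.0 m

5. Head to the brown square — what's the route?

turn left 63°, forward 1.9 m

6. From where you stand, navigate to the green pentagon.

turn left 100°, forward 2.0 m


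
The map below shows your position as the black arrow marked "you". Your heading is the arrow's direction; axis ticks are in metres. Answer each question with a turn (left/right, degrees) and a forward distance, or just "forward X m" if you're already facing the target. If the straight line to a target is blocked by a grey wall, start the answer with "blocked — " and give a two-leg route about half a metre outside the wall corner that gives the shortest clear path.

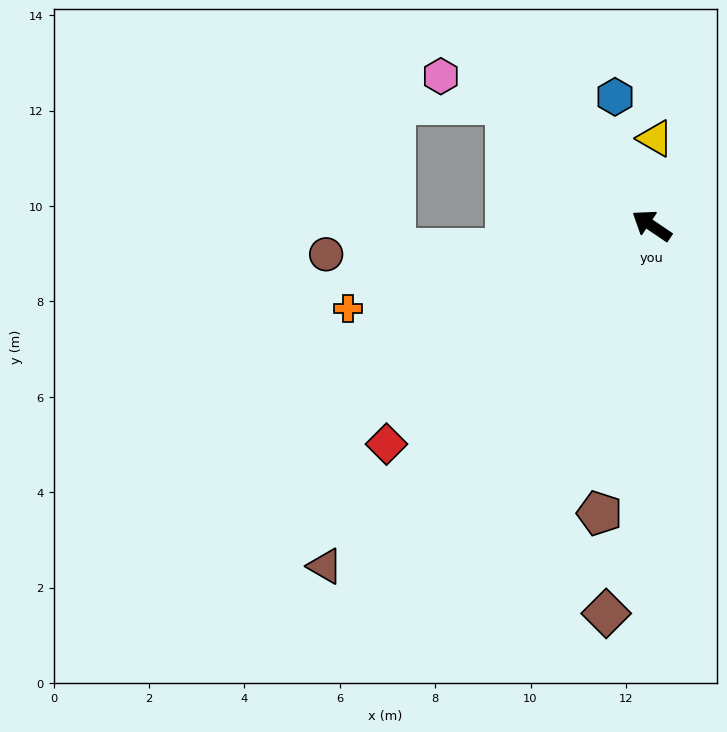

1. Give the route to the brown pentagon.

turn left 114°, forward 6.1 m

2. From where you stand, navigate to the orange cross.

turn left 49°, forward 6.6 m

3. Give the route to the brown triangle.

turn left 80°, forward 9.9 m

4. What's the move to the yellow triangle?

turn right 58°, forward 1.8 m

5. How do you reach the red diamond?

turn left 74°, forward 7.2 m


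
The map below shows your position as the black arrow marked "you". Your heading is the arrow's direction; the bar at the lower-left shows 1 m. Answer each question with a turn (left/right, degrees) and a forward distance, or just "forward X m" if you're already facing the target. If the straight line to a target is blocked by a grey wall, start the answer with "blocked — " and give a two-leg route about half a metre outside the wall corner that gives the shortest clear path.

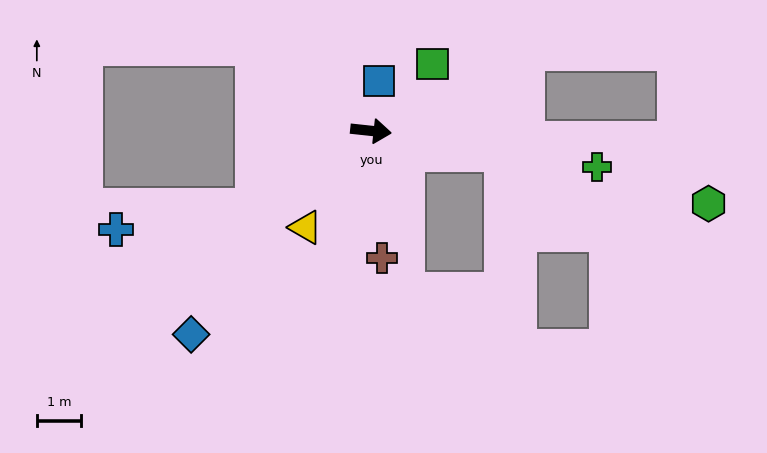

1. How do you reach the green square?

turn left 53°, forward 2.1 m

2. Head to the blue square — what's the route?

turn left 87°, forward 1.1 m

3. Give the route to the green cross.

turn right 3°, forward 5.2 m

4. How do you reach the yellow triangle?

turn right 118°, forward 2.6 m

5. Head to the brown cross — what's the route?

turn right 79°, forward 2.9 m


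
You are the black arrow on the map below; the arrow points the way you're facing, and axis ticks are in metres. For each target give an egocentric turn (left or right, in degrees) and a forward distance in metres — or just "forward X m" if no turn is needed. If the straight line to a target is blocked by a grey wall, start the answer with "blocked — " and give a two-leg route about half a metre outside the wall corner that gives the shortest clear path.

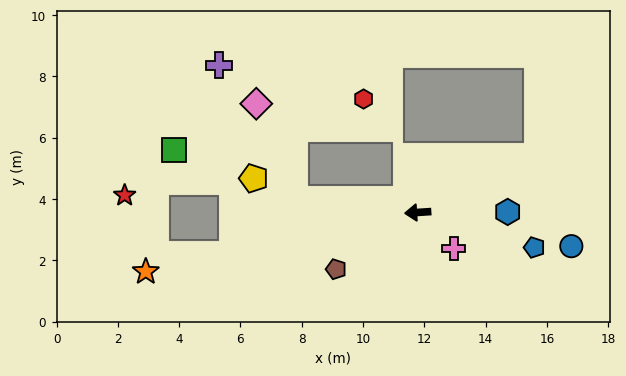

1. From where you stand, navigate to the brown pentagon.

turn left 31°, forward 3.2 m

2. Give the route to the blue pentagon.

turn left 160°, forward 4.0 m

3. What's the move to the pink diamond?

blocked — turn right 10°, forward 4.0 m, then turn right 61°, forward 3.4 m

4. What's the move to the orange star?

turn left 9°, forward 9.1 m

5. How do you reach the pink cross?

turn left 131°, forward 1.7 m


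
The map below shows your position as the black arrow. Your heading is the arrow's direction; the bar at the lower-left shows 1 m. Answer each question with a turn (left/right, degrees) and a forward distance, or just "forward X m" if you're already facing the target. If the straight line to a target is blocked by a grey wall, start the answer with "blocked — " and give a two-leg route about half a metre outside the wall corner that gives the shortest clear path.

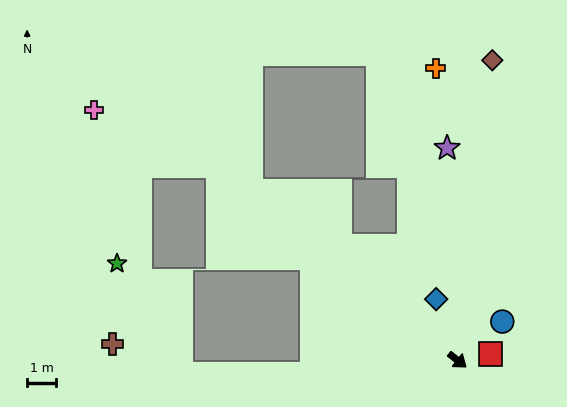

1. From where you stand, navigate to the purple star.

turn left 131°, forward 7.4 m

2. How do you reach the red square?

turn left 50°, forward 1.2 m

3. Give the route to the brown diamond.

turn left 122°, forward 10.5 m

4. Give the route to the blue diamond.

turn left 148°, forward 2.3 m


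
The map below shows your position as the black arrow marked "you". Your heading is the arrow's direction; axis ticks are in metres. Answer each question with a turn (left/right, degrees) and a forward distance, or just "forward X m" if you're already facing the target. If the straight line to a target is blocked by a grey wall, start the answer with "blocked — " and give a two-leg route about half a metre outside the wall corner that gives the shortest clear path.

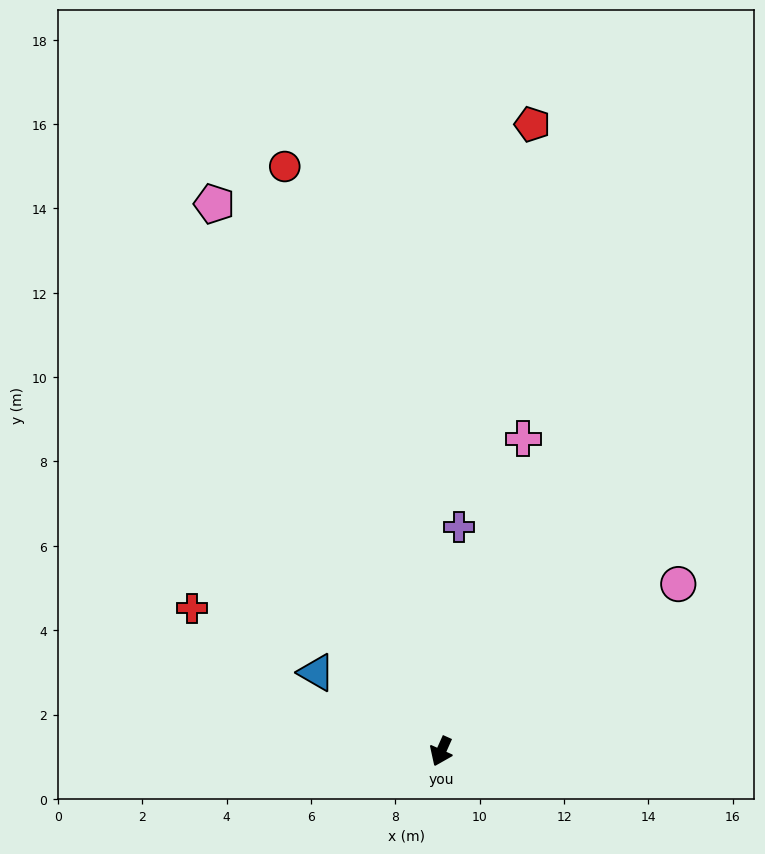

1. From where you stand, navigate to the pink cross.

turn right 171°, forward 7.7 m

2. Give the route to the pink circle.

turn left 149°, forward 6.9 m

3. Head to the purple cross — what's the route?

turn right 160°, forward 5.3 m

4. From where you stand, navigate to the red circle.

turn right 141°, forward 14.4 m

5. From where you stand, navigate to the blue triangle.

turn right 98°, forward 3.5 m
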